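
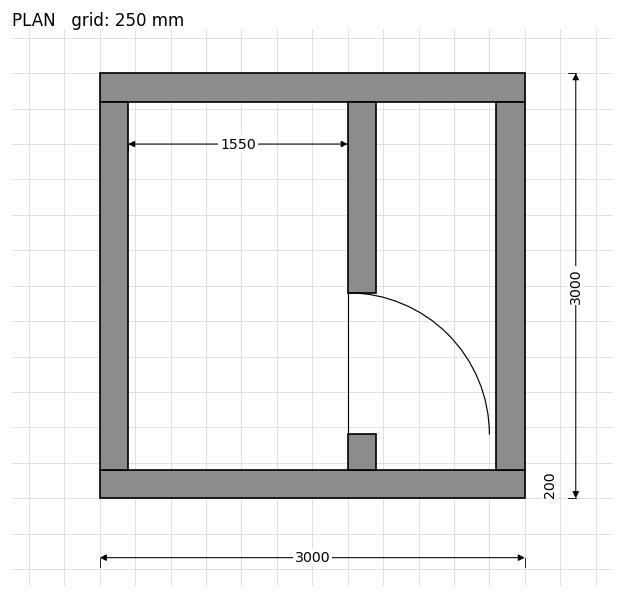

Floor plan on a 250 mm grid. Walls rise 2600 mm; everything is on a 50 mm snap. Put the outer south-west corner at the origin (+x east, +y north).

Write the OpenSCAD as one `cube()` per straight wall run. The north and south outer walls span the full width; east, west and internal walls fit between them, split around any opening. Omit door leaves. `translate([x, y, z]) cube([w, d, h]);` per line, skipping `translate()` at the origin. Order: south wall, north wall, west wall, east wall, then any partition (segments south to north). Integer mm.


cube([3000, 200, 2600]);
translate([0, 2800, 0]) cube([3000, 200, 2600]);
translate([0, 200, 0]) cube([200, 2600, 2600]);
translate([2800, 200, 0]) cube([200, 2600, 2600]);
translate([1750, 200, 0]) cube([200, 250, 2600]);
translate([1750, 1450, 0]) cube([200, 1350, 2600]);


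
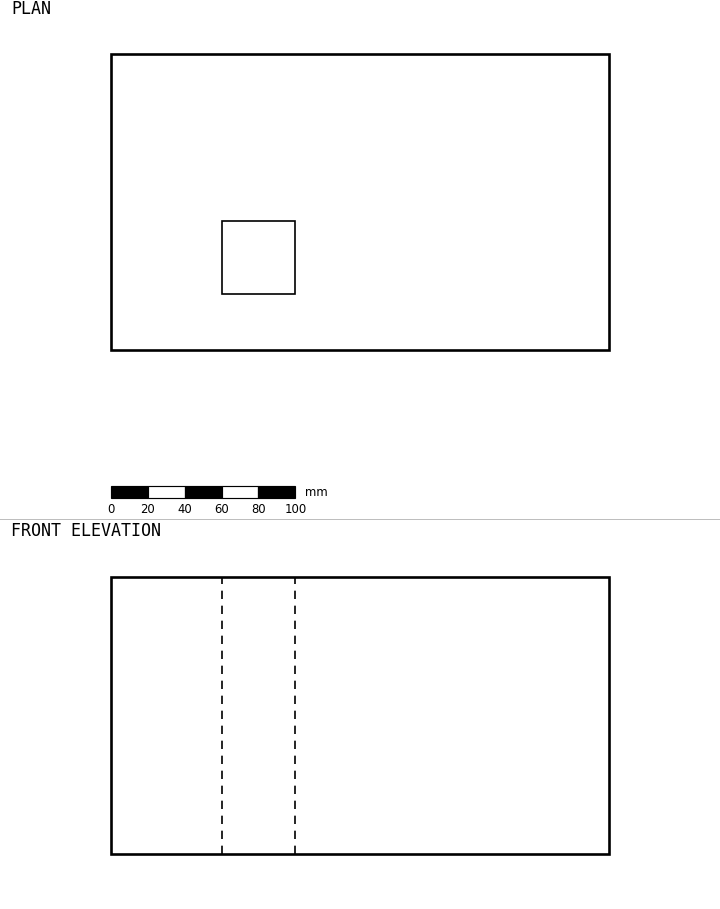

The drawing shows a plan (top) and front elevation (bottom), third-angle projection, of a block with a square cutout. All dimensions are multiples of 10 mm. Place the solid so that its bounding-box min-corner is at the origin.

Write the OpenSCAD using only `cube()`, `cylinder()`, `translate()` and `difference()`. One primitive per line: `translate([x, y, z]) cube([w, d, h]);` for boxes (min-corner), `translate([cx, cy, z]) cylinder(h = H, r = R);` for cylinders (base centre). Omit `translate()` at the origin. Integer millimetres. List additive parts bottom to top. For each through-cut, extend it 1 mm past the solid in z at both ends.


difference() {
  cube([270, 160, 150]);
  translate([60, 30, -1]) cube([40, 40, 152]);
}


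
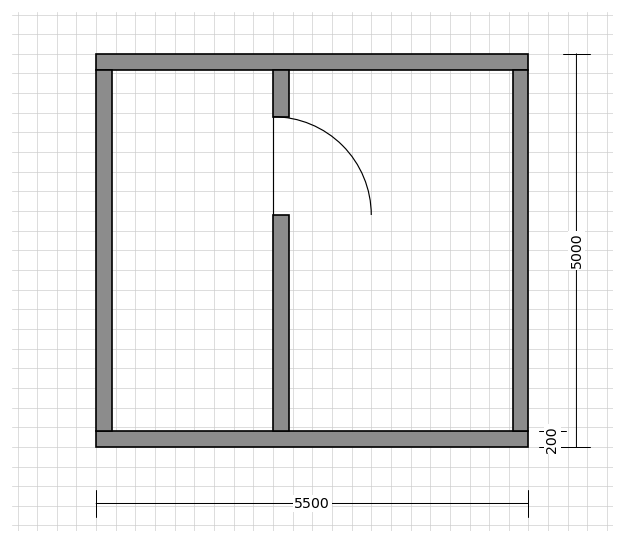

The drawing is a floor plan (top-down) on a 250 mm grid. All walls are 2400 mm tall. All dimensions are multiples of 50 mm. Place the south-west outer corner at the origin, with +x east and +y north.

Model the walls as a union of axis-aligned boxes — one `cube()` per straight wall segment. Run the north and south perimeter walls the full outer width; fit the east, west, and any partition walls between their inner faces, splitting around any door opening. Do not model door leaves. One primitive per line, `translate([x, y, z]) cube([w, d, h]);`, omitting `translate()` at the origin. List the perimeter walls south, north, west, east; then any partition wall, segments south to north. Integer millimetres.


cube([5500, 200, 2400]);
translate([0, 4800, 0]) cube([5500, 200, 2400]);
translate([0, 200, 0]) cube([200, 4600, 2400]);
translate([5300, 200, 0]) cube([200, 4600, 2400]);
translate([2250, 200, 0]) cube([200, 2750, 2400]);
translate([2250, 4200, 0]) cube([200, 600, 2400]);


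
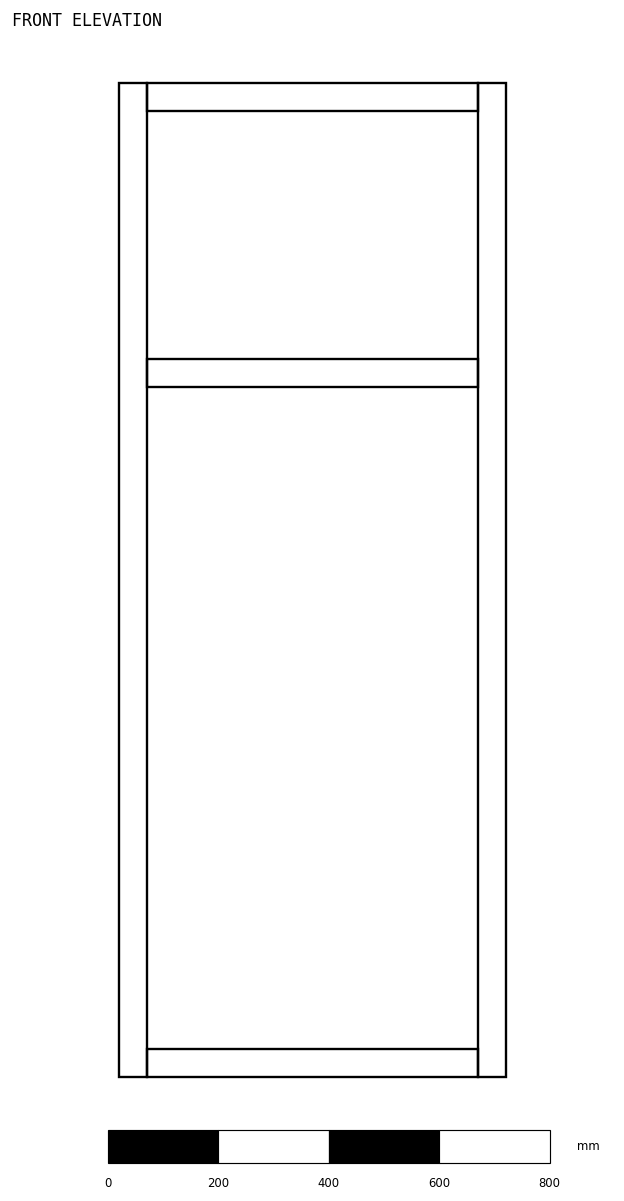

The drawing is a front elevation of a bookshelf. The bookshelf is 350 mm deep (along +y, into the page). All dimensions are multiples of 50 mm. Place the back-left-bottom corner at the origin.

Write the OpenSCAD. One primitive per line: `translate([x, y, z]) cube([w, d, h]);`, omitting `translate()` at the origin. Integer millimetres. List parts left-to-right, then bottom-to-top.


cube([50, 350, 1800]);
translate([50, 0, 0]) cube([600, 350, 50]);
translate([50, 0, 1250]) cube([600, 350, 50]);
translate([50, 0, 1750]) cube([600, 350, 50]);
translate([650, 0, 0]) cube([50, 350, 1800]);


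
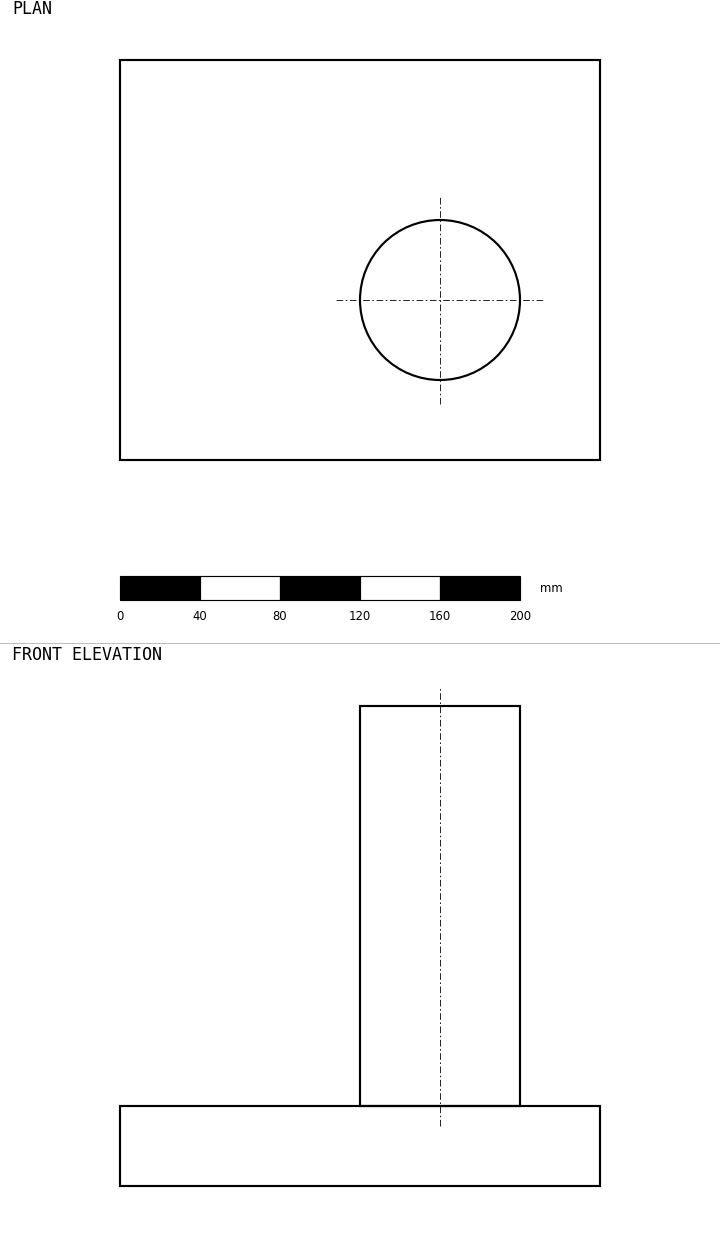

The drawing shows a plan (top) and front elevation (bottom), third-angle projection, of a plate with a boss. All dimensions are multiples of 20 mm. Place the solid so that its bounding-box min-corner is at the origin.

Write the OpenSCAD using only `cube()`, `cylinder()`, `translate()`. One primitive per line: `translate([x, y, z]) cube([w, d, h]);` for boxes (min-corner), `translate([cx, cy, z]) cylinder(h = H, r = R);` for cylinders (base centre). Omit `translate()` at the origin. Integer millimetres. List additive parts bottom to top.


cube([240, 200, 40]);
translate([160, 80, 40]) cylinder(h = 200, r = 40);


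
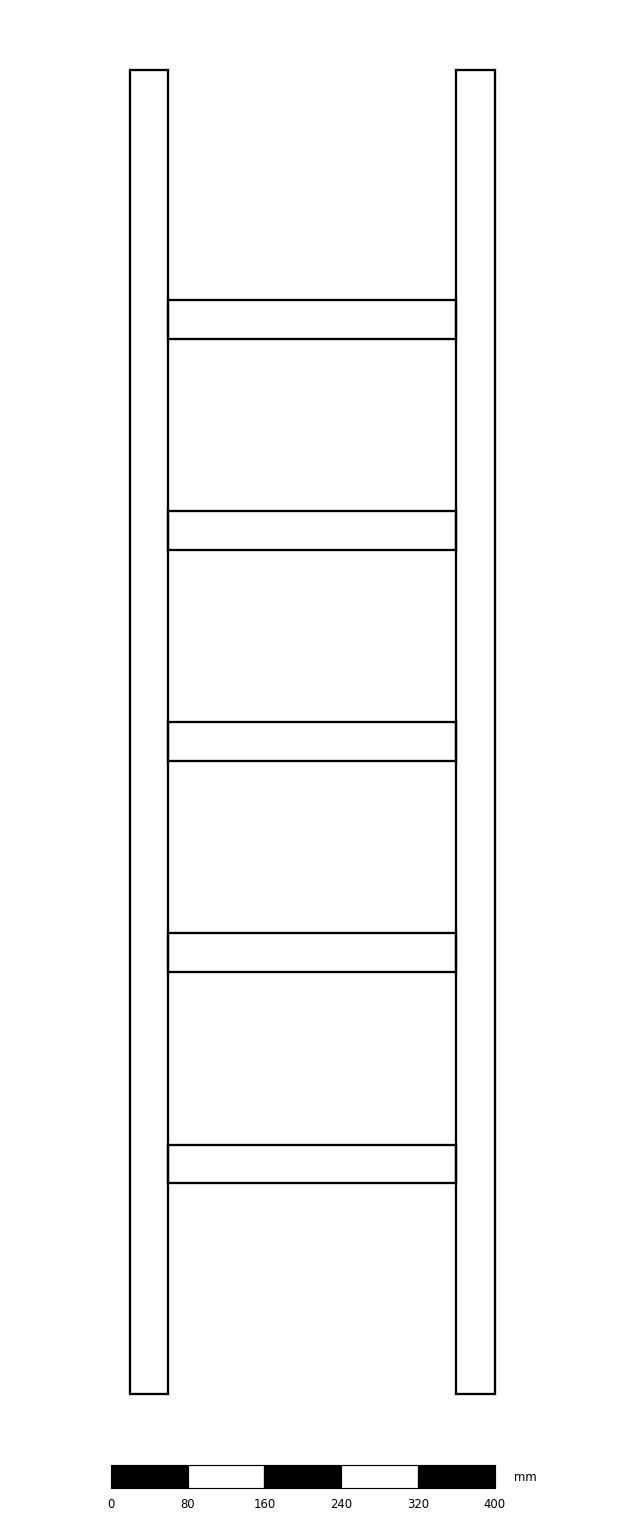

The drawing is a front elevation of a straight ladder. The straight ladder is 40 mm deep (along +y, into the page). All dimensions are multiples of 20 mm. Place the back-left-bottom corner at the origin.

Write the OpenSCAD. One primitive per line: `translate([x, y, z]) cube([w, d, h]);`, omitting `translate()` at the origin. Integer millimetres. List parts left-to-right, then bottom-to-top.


cube([40, 40, 1380]);
translate([40, 0, 220]) cube([300, 40, 40]);
translate([40, 0, 440]) cube([300, 40, 40]);
translate([40, 0, 660]) cube([300, 40, 40]);
translate([40, 0, 880]) cube([300, 40, 40]);
translate([40, 0, 1100]) cube([300, 40, 40]);
translate([340, 0, 0]) cube([40, 40, 1380]);


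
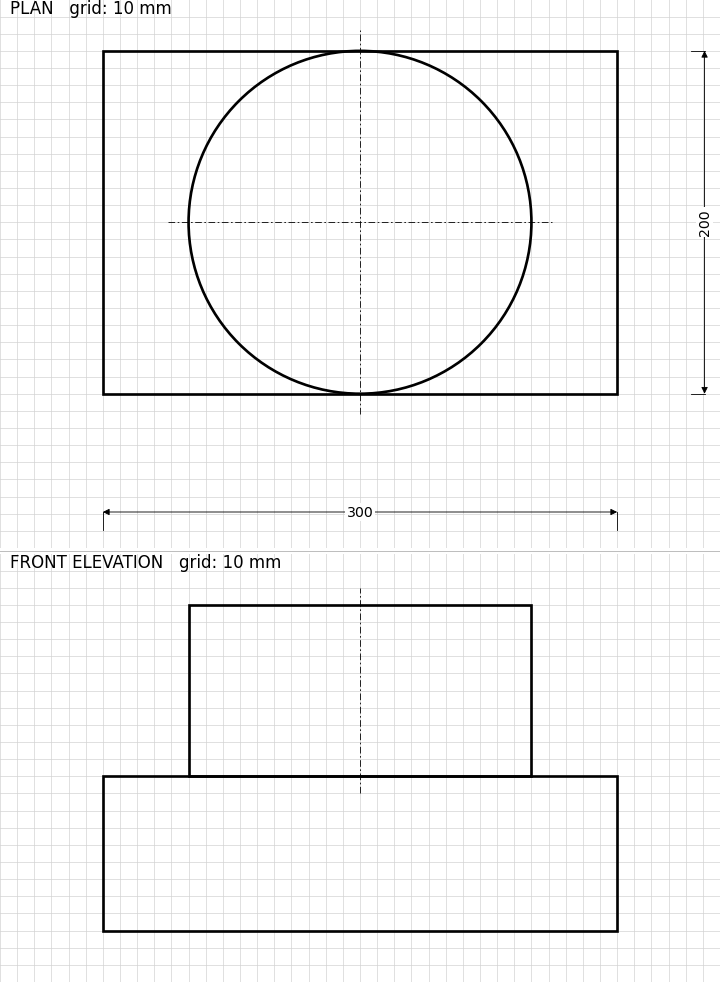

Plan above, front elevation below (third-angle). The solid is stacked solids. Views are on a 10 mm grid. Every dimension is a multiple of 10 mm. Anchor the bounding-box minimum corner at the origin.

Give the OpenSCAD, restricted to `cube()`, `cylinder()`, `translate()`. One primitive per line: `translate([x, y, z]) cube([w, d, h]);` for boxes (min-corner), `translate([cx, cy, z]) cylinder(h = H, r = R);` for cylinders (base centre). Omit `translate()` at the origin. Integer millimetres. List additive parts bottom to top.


cube([300, 200, 90]);
translate([150, 100, 90]) cylinder(h = 100, r = 100);


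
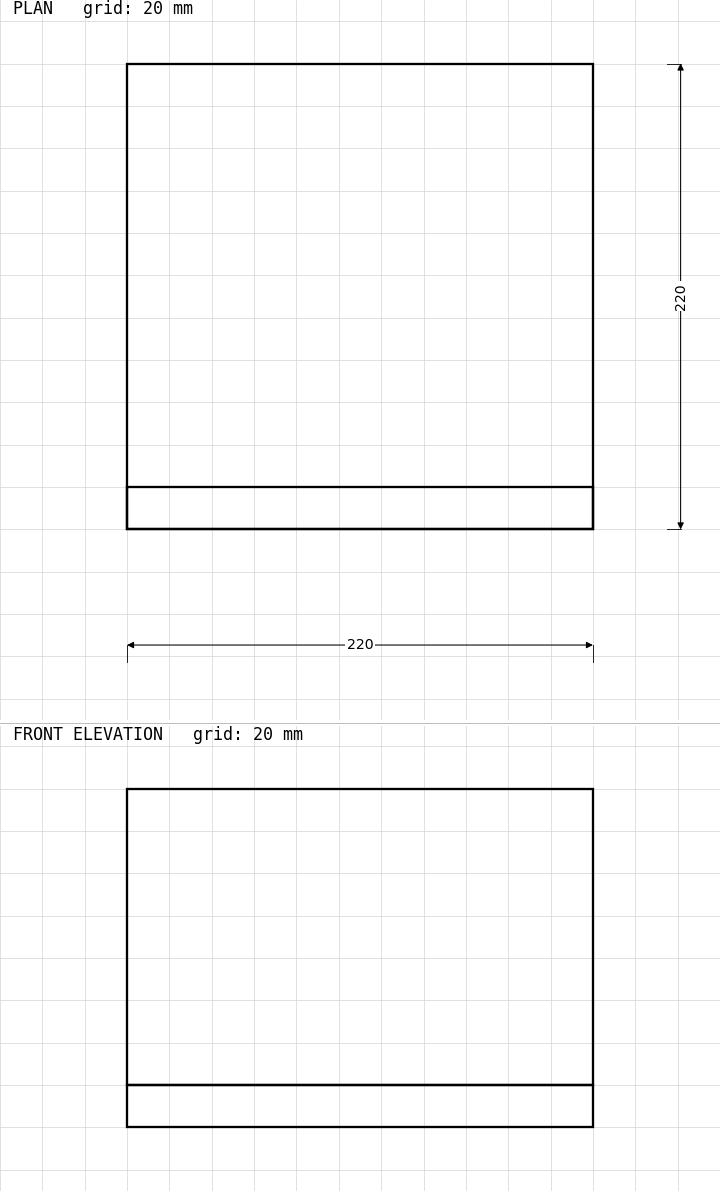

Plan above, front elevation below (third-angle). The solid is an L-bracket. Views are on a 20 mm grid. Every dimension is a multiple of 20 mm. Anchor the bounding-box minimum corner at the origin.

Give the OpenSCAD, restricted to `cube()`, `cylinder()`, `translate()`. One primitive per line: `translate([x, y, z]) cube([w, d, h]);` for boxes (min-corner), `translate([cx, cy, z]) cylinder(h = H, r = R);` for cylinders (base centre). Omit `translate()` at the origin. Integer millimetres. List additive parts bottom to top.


cube([220, 220, 20]);
translate([0, 0, 20]) cube([220, 20, 140]);


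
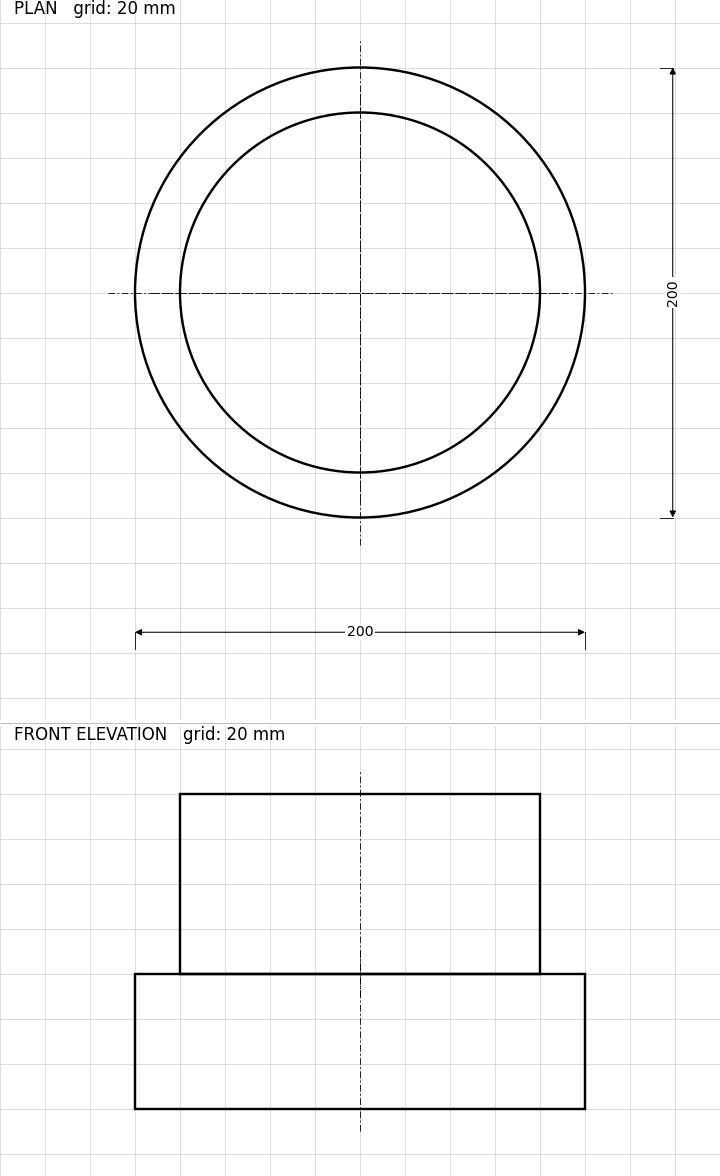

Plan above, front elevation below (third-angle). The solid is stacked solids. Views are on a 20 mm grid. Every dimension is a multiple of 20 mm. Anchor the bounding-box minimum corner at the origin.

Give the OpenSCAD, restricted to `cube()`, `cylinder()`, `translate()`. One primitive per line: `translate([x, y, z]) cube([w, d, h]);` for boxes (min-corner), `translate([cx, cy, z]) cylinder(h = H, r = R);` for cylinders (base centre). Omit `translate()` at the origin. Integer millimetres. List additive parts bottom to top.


translate([100, 100, 0]) cylinder(h = 60, r = 100);
translate([100, 100, 60]) cylinder(h = 80, r = 80);


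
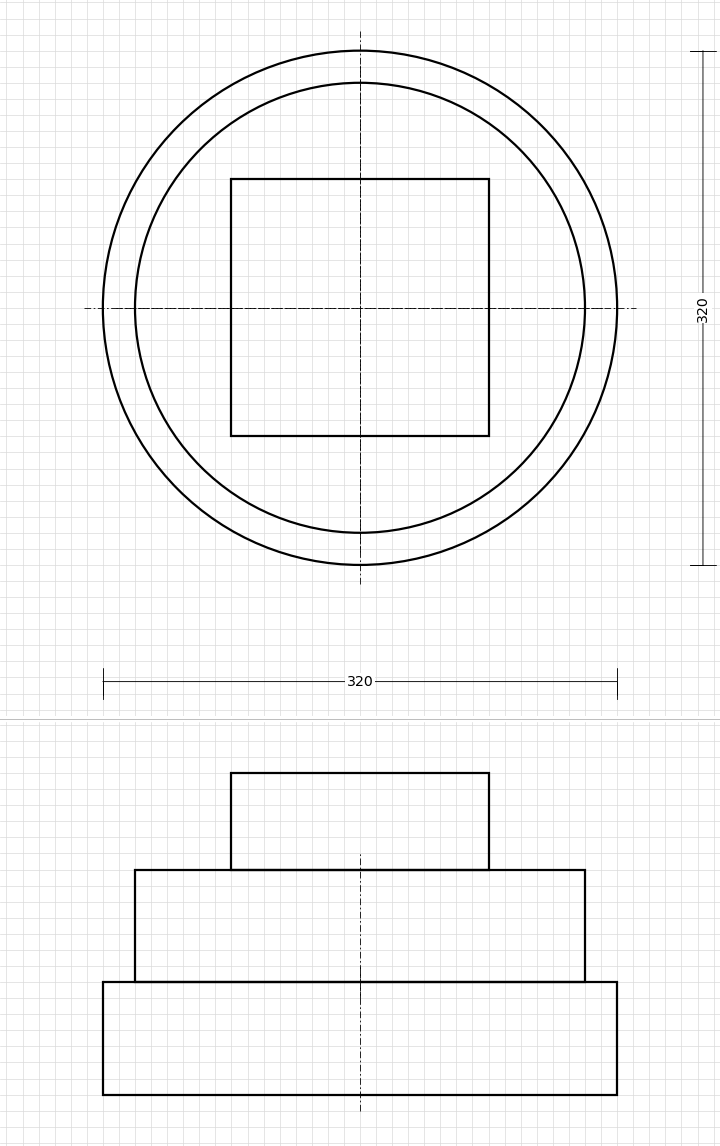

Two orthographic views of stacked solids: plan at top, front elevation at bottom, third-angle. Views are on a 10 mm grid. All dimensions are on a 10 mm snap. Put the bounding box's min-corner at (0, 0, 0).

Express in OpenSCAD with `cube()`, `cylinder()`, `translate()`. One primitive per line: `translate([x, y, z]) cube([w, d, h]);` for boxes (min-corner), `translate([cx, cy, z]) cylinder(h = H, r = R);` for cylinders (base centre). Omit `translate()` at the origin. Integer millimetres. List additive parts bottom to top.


translate([160, 160, 0]) cylinder(h = 70, r = 160);
translate([160, 160, 70]) cylinder(h = 70, r = 140);
translate([80, 80, 140]) cube([160, 160, 60]);


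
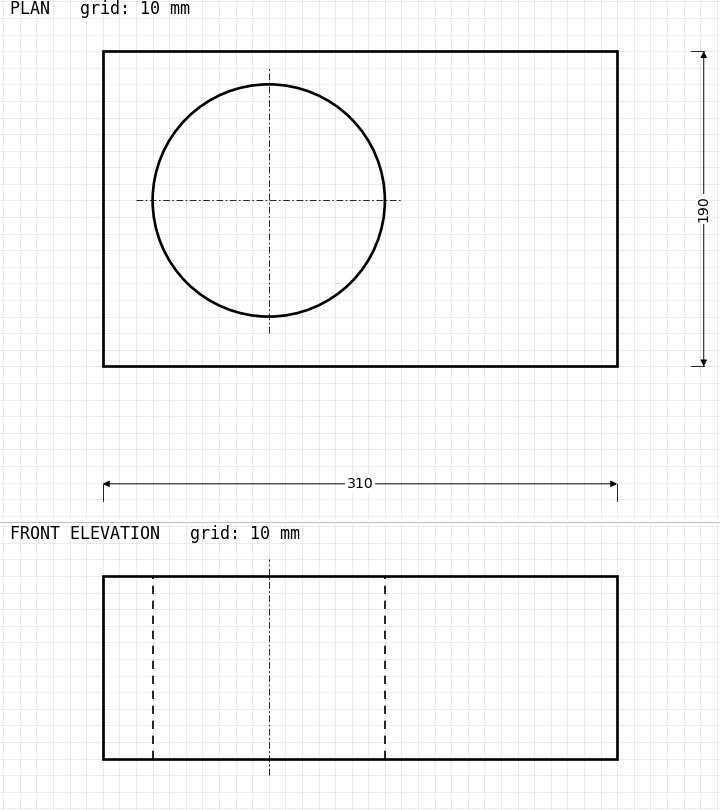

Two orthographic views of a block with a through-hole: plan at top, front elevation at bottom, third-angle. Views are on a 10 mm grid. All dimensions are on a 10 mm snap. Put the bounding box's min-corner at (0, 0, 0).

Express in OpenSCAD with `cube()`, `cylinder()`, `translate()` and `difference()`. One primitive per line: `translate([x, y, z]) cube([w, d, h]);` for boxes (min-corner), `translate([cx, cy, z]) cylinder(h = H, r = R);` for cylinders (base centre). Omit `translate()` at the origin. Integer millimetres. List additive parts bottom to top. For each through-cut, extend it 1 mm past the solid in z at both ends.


difference() {
  cube([310, 190, 110]);
  translate([100, 100, -1]) cylinder(h = 112, r = 70);
}


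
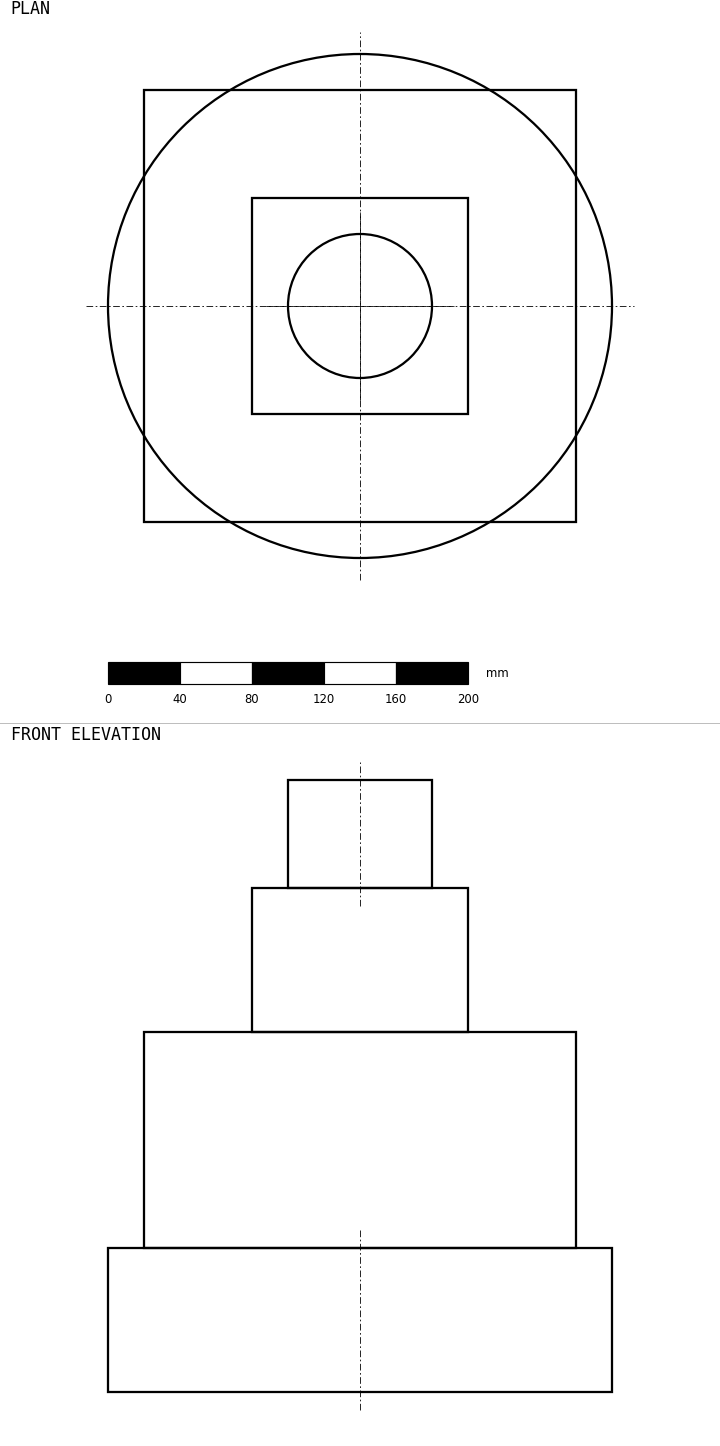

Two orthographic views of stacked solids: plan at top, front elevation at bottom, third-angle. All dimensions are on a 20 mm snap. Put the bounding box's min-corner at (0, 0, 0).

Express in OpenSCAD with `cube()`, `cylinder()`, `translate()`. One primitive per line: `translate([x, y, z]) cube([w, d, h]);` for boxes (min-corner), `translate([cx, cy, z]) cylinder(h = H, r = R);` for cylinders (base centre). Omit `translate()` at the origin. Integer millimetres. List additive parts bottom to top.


translate([140, 140, 0]) cylinder(h = 80, r = 140);
translate([20, 20, 80]) cube([240, 240, 120]);
translate([80, 80, 200]) cube([120, 120, 80]);
translate([140, 140, 280]) cylinder(h = 60, r = 40);


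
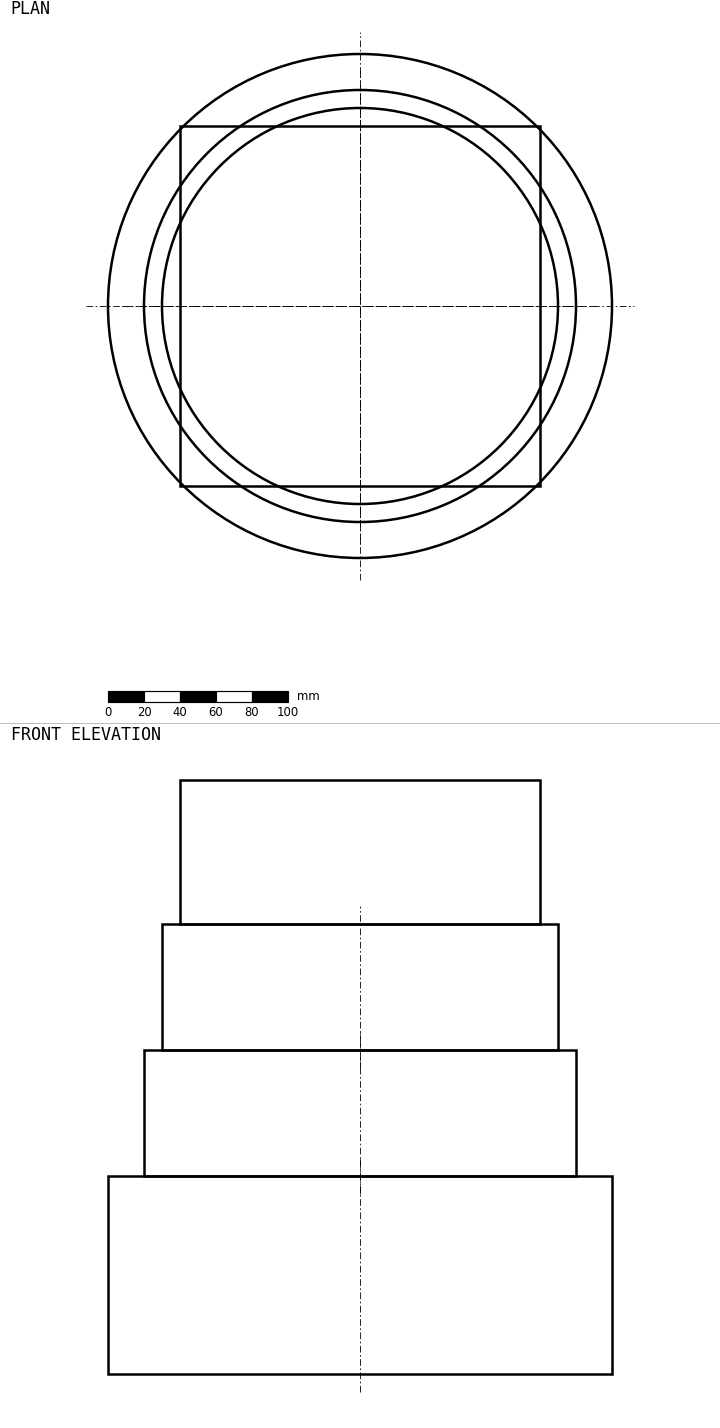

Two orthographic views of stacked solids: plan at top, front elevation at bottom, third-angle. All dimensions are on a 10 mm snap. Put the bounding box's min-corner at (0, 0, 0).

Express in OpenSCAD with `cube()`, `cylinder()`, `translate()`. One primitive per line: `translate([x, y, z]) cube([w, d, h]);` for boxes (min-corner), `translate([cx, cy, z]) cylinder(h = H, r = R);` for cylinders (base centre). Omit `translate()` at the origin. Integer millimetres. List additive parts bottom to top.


translate([140, 140, 0]) cylinder(h = 110, r = 140);
translate([140, 140, 110]) cylinder(h = 70, r = 120);
translate([140, 140, 180]) cylinder(h = 70, r = 110);
translate([40, 40, 250]) cube([200, 200, 80]);


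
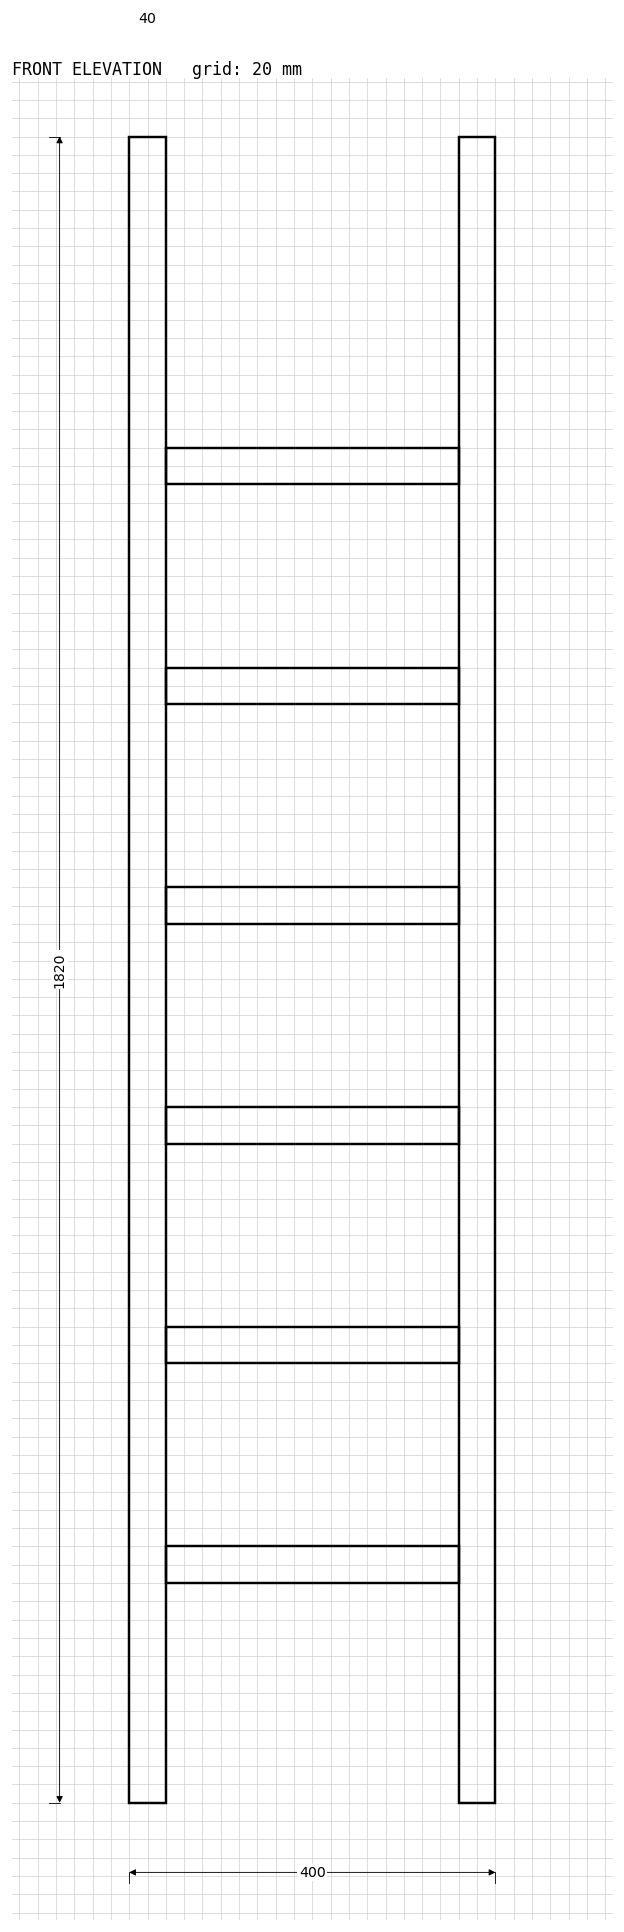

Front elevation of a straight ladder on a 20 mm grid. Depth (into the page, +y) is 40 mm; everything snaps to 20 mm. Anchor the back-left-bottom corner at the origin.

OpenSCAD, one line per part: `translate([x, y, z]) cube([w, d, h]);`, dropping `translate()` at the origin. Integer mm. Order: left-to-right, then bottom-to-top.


cube([40, 40, 1820]);
translate([40, 0, 240]) cube([320, 40, 40]);
translate([40, 0, 480]) cube([320, 40, 40]);
translate([40, 0, 720]) cube([320, 40, 40]);
translate([40, 0, 960]) cube([320, 40, 40]);
translate([40, 0, 1200]) cube([320, 40, 40]);
translate([40, 0, 1440]) cube([320, 40, 40]);
translate([360, 0, 0]) cube([40, 40, 1820]);


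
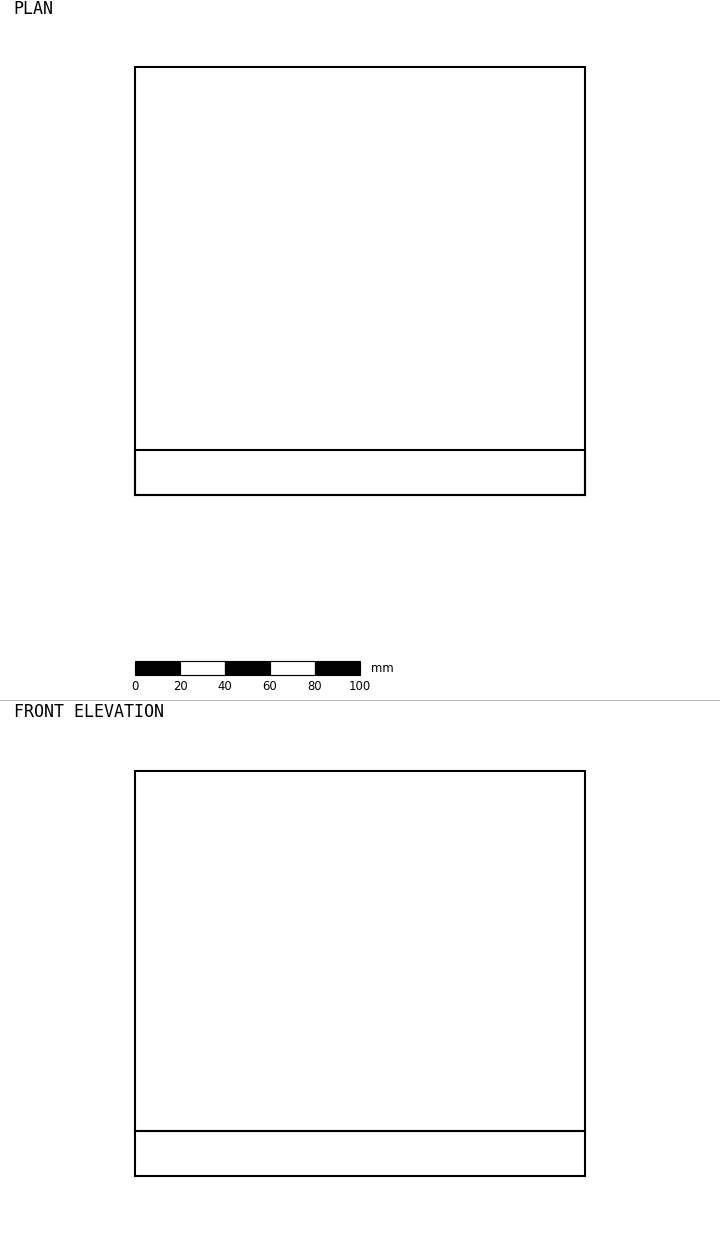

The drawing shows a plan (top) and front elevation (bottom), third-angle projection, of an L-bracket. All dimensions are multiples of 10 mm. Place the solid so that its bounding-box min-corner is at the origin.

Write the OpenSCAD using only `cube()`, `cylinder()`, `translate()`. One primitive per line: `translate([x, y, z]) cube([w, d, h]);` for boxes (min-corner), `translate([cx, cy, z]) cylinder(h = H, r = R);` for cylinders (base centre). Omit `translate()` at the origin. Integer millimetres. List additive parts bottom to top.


cube([200, 190, 20]);
translate([0, 0, 20]) cube([200, 20, 160]);


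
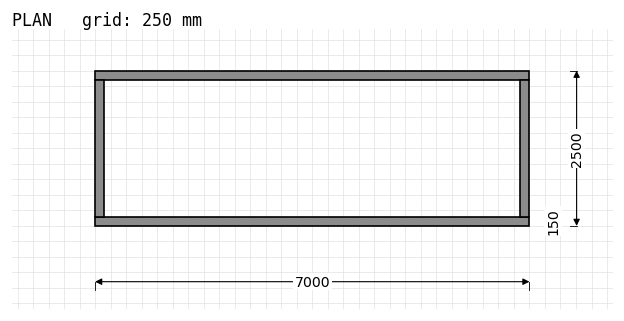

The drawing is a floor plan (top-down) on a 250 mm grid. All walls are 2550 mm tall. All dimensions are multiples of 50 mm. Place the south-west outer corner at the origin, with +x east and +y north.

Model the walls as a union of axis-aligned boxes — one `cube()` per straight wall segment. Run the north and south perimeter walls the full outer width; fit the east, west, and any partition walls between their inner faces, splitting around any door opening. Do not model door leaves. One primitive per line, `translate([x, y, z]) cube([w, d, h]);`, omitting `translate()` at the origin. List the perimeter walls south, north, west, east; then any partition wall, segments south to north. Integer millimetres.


cube([7000, 150, 2550]);
translate([0, 2350, 0]) cube([7000, 150, 2550]);
translate([0, 150, 0]) cube([150, 2200, 2550]);
translate([6850, 150, 0]) cube([150, 2200, 2550]);


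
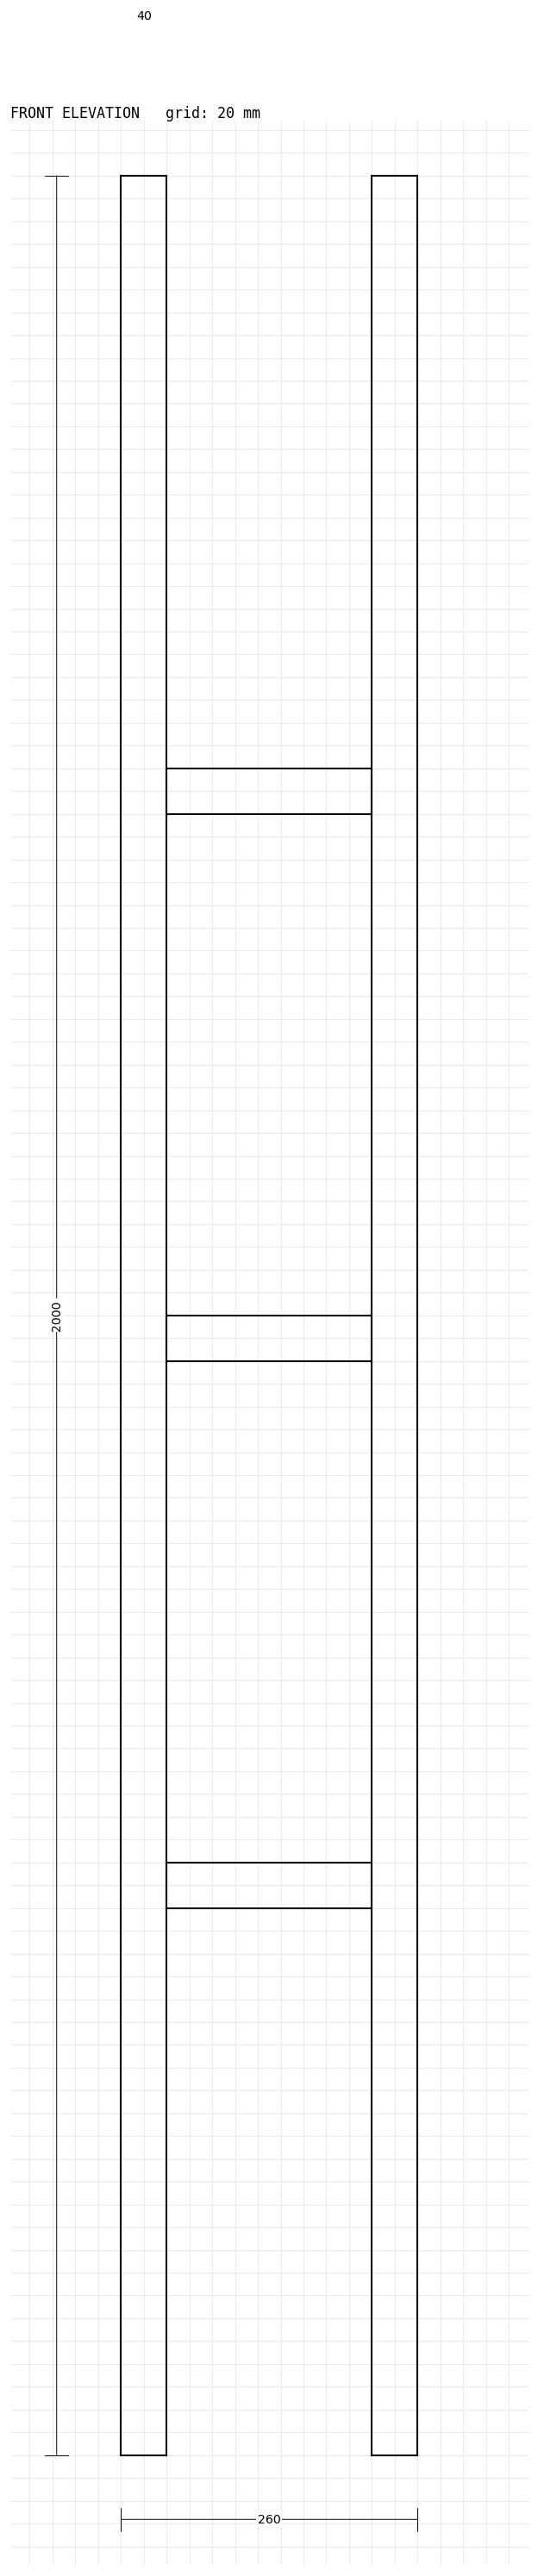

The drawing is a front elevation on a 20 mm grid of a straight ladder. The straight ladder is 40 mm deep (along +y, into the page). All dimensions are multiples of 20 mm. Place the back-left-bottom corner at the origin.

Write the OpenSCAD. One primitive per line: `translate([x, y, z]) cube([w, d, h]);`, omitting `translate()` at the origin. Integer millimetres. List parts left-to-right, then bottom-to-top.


cube([40, 40, 2000]);
translate([40, 0, 480]) cube([180, 40, 40]);
translate([40, 0, 960]) cube([180, 40, 40]);
translate([40, 0, 1440]) cube([180, 40, 40]);
translate([220, 0, 0]) cube([40, 40, 2000]);


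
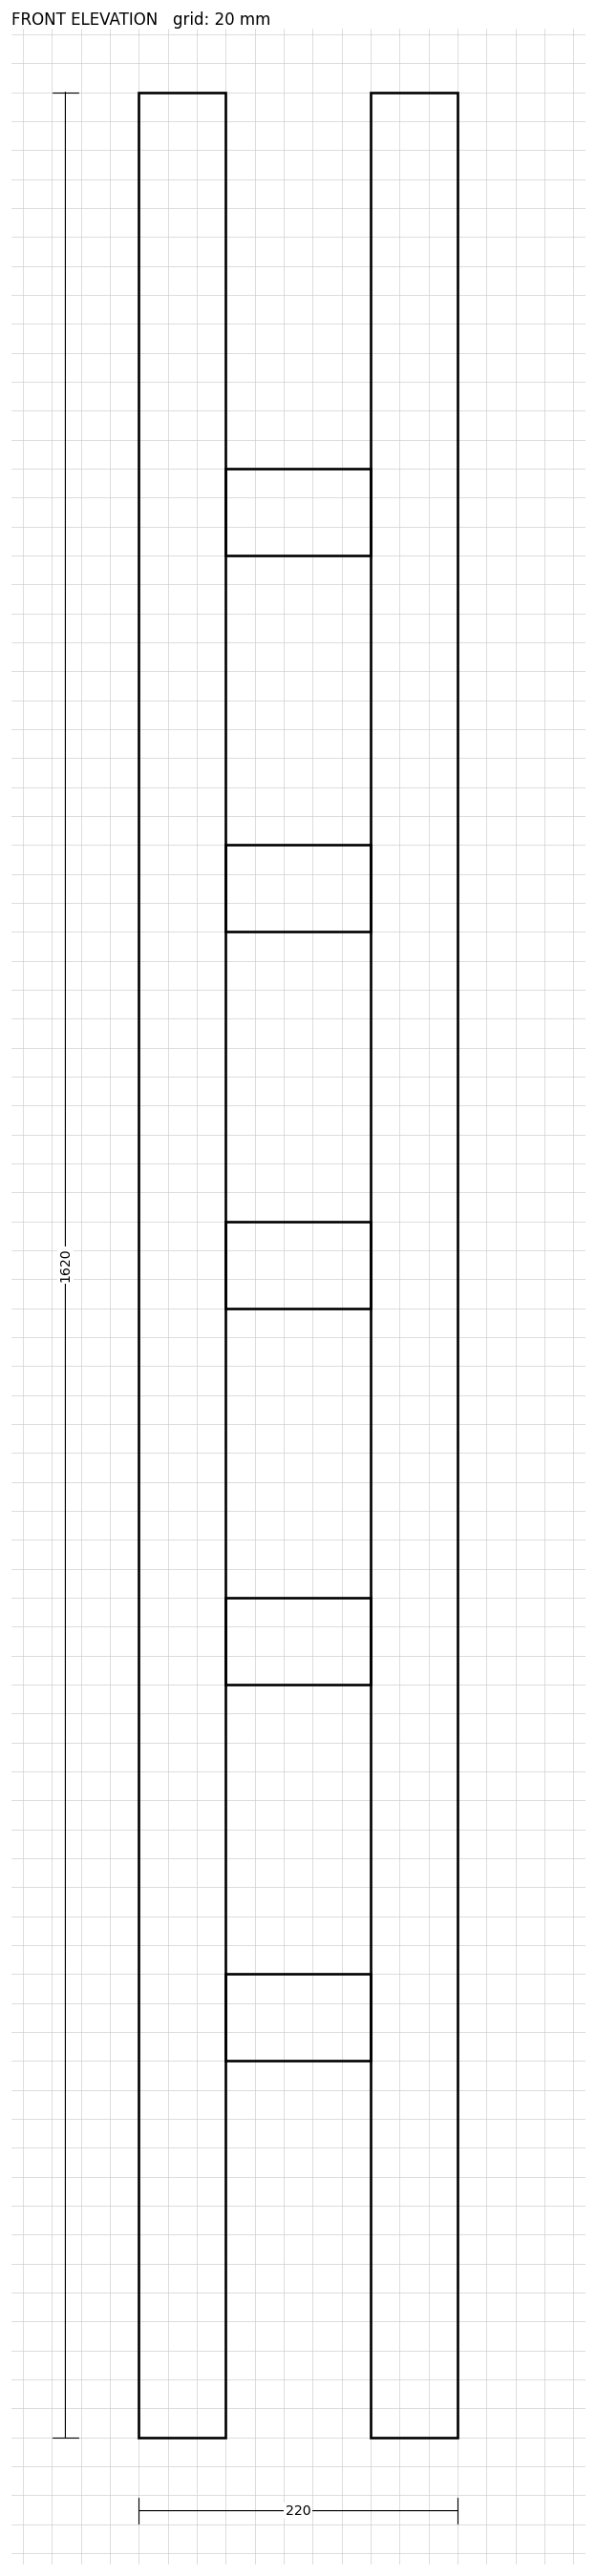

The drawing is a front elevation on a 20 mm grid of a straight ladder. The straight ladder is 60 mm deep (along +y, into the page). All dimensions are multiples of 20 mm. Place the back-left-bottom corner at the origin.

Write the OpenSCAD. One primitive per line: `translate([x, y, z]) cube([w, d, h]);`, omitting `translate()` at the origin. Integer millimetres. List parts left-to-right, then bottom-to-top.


cube([60, 60, 1620]);
translate([60, 0, 260]) cube([100, 60, 60]);
translate([60, 0, 520]) cube([100, 60, 60]);
translate([60, 0, 780]) cube([100, 60, 60]);
translate([60, 0, 1040]) cube([100, 60, 60]);
translate([60, 0, 1300]) cube([100, 60, 60]);
translate([160, 0, 0]) cube([60, 60, 1620]);


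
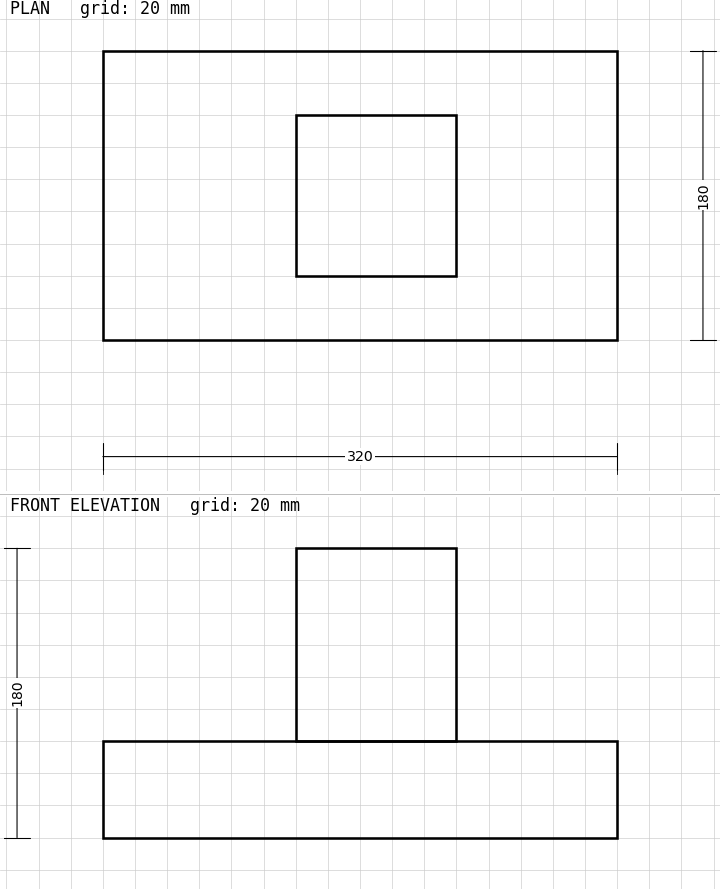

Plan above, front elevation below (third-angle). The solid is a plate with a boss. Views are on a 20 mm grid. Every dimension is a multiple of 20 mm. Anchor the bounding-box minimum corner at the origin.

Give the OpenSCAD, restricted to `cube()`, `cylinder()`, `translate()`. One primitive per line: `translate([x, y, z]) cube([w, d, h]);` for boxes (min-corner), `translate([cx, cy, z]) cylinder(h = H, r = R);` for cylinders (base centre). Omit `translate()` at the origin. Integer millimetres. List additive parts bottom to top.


cube([320, 180, 60]);
translate([120, 40, 60]) cube([100, 100, 120]);


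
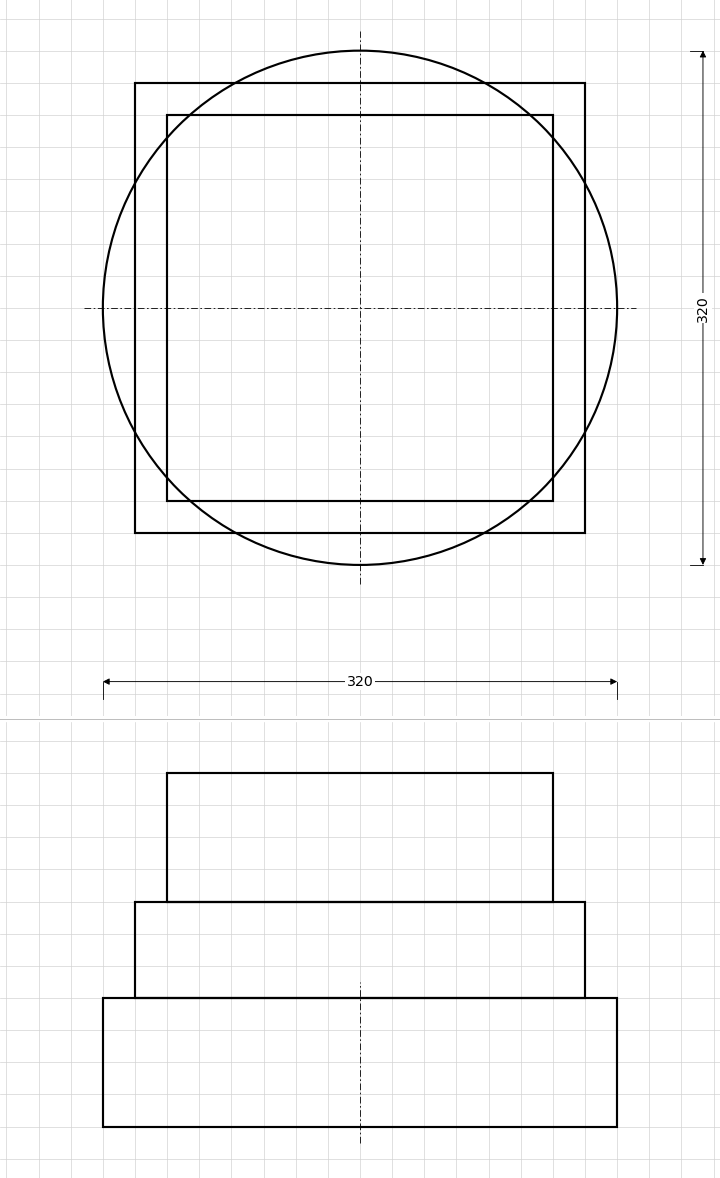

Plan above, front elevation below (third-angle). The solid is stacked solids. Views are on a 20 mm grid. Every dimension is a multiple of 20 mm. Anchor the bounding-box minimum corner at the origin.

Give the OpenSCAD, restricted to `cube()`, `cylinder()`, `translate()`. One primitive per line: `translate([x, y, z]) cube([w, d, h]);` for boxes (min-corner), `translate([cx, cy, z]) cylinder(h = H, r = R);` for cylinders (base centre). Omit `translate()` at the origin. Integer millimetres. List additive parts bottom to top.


translate([160, 160, 0]) cylinder(h = 80, r = 160);
translate([20, 20, 80]) cube([280, 280, 60]);
translate([40, 40, 140]) cube([240, 240, 80]);


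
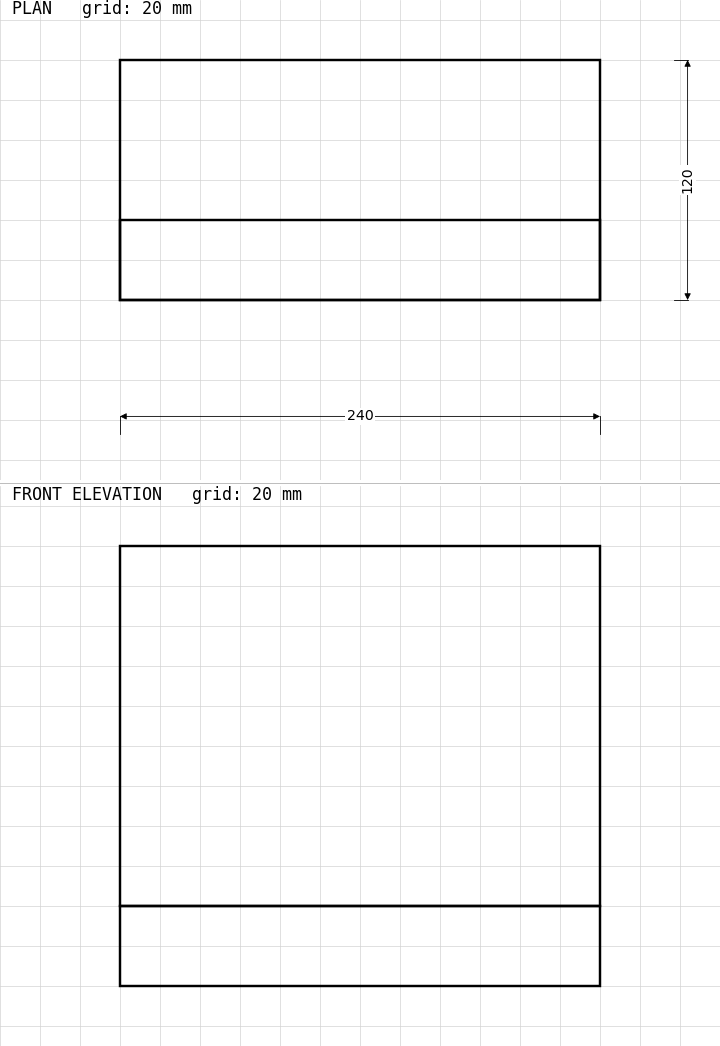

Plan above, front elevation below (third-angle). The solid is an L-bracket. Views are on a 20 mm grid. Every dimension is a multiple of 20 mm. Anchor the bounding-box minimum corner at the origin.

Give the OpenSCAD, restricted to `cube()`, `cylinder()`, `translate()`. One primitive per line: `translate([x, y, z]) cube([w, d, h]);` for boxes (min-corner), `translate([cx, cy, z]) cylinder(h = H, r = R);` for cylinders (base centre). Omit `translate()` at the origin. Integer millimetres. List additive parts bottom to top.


cube([240, 120, 40]);
translate([0, 0, 40]) cube([240, 40, 180]);


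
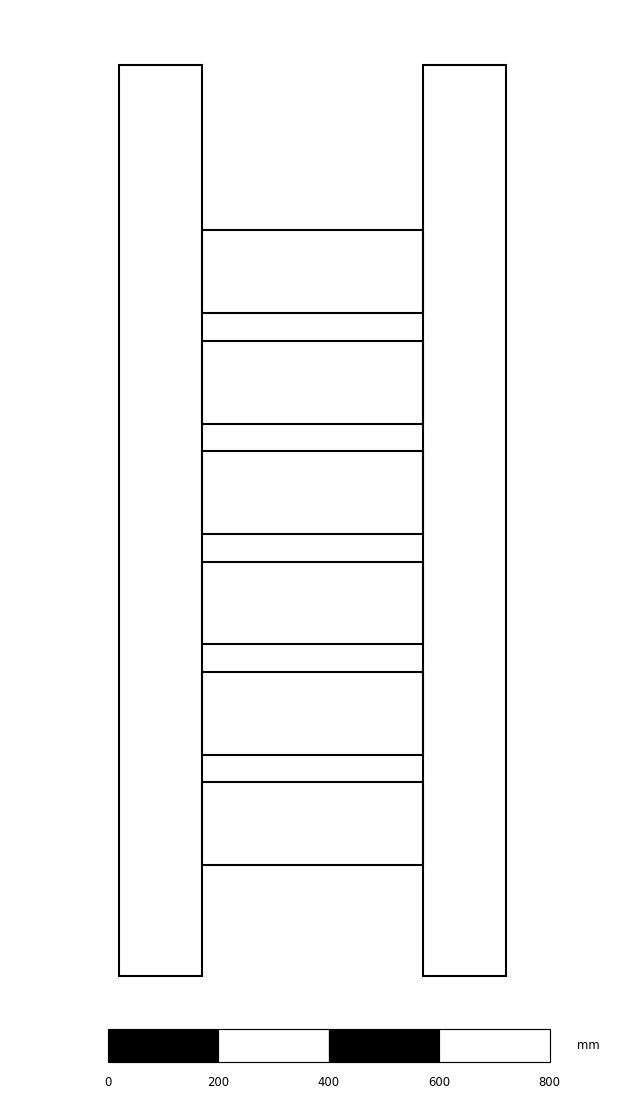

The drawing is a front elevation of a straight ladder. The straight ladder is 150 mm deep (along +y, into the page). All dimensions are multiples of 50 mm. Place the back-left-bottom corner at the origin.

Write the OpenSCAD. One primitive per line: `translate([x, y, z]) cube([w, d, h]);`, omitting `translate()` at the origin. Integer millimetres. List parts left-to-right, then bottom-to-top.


cube([150, 150, 1650]);
translate([150, 0, 200]) cube([400, 150, 150]);
translate([150, 0, 400]) cube([400, 150, 150]);
translate([150, 0, 600]) cube([400, 150, 150]);
translate([150, 0, 800]) cube([400, 150, 150]);
translate([150, 0, 1000]) cube([400, 150, 150]);
translate([150, 0, 1200]) cube([400, 150, 150]);
translate([550, 0, 0]) cube([150, 150, 1650]);


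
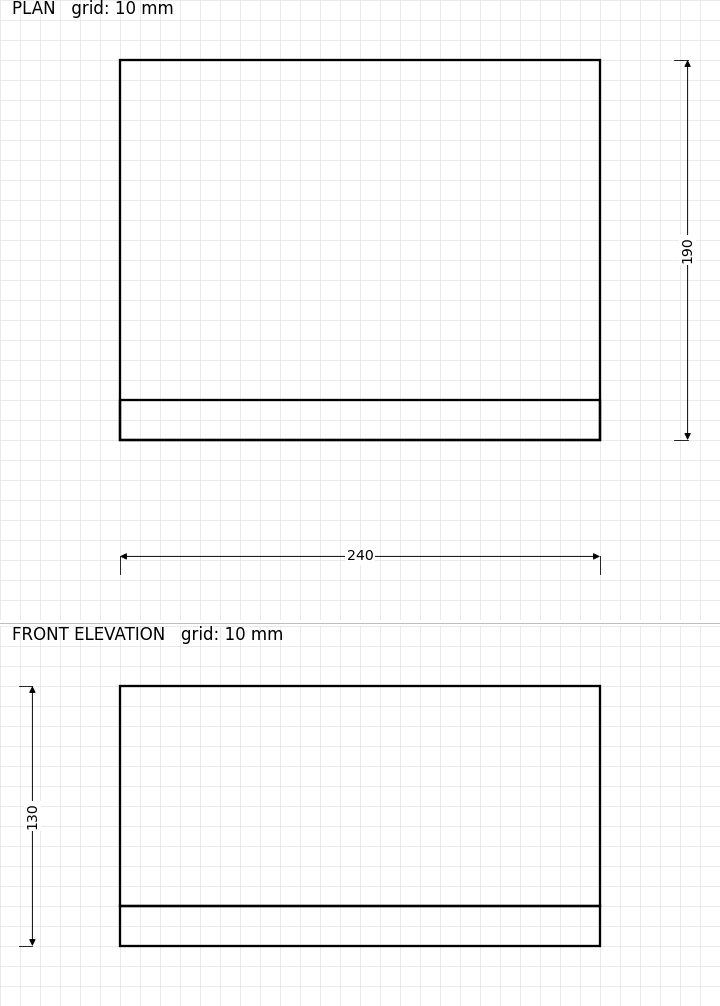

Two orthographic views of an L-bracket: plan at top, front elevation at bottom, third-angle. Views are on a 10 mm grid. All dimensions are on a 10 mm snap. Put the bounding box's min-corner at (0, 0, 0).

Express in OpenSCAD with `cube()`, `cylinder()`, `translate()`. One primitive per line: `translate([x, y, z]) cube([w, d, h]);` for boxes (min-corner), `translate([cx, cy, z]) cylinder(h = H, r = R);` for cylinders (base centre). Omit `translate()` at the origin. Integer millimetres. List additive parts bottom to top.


cube([240, 190, 20]);
translate([0, 0, 20]) cube([240, 20, 110]);


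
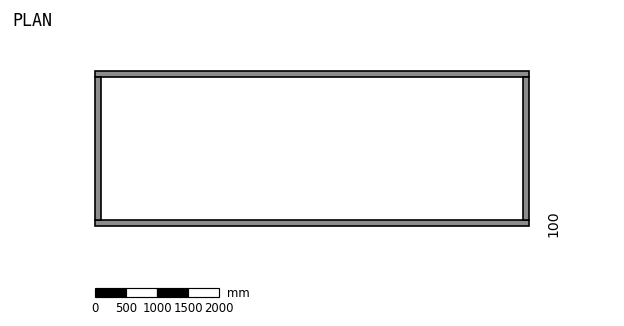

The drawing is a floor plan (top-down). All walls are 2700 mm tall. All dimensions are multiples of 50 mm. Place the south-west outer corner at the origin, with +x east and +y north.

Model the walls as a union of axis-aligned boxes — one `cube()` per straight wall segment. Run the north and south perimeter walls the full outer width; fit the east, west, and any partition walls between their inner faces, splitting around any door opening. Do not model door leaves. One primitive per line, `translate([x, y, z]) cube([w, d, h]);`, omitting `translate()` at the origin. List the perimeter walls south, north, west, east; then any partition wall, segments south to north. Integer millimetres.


cube([7000, 100, 2700]);
translate([0, 2400, 0]) cube([7000, 100, 2700]);
translate([0, 100, 0]) cube([100, 2300, 2700]);
translate([6900, 100, 0]) cube([100, 2300, 2700]);


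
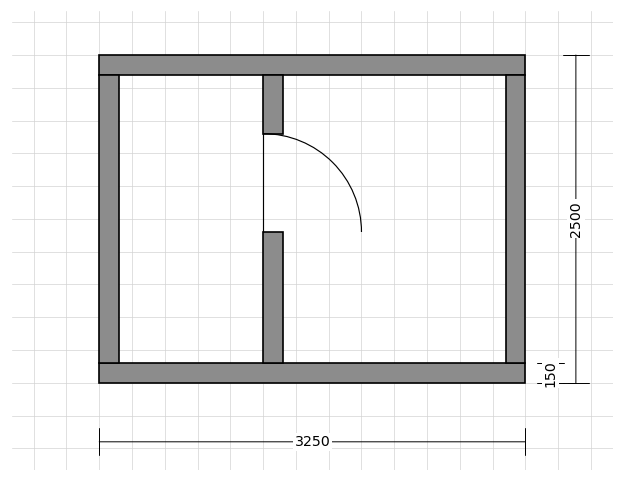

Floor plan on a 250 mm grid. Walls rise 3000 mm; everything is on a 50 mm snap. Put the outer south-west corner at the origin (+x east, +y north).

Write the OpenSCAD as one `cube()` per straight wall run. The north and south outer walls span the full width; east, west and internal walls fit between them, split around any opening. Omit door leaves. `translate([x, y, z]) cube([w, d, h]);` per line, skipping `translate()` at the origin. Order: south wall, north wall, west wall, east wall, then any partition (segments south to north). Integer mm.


cube([3250, 150, 3000]);
translate([0, 2350, 0]) cube([3250, 150, 3000]);
translate([0, 150, 0]) cube([150, 2200, 3000]);
translate([3100, 150, 0]) cube([150, 2200, 3000]);
translate([1250, 150, 0]) cube([150, 1000, 3000]);
translate([1250, 1900, 0]) cube([150, 450, 3000]);


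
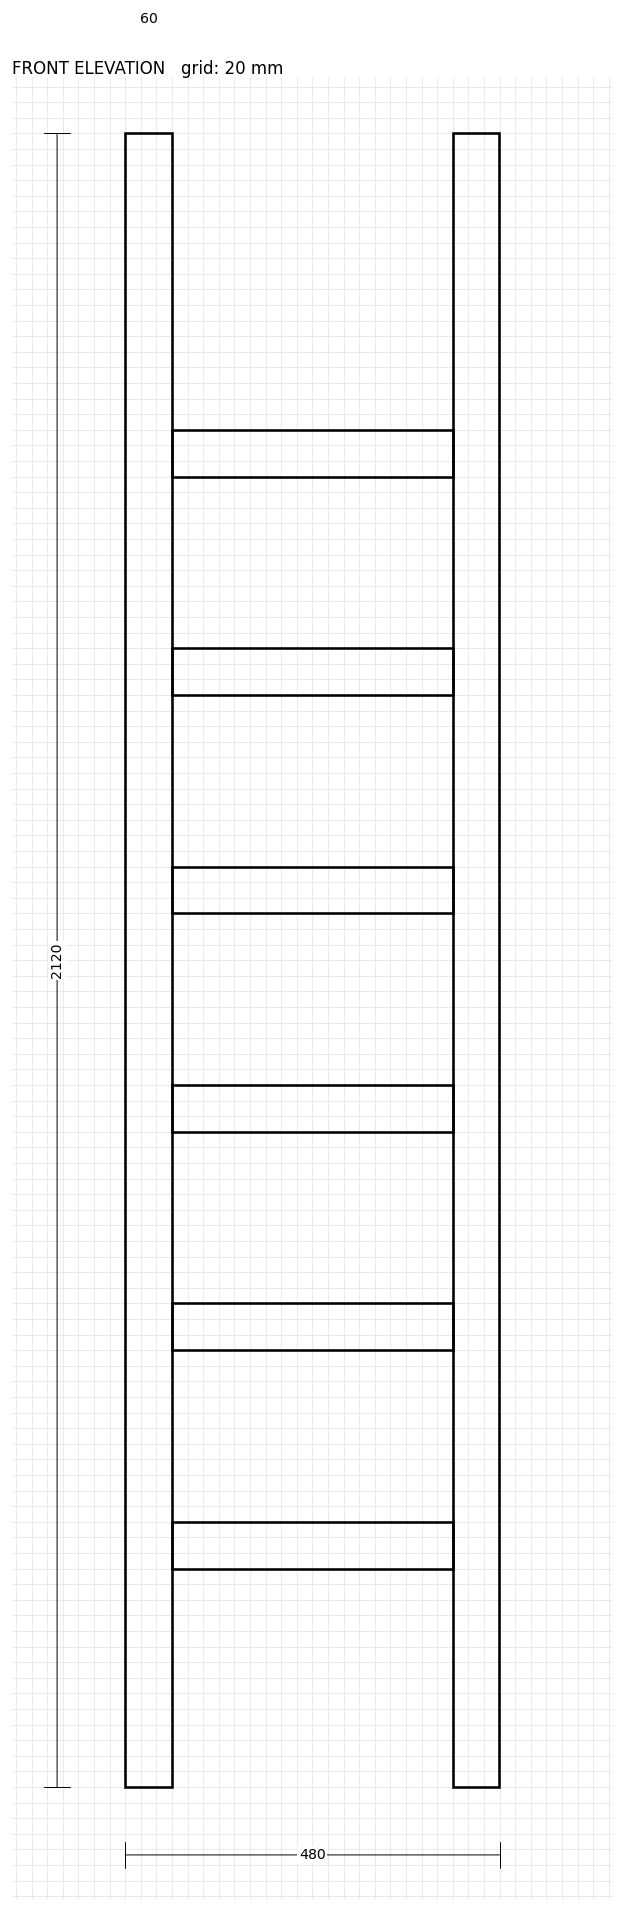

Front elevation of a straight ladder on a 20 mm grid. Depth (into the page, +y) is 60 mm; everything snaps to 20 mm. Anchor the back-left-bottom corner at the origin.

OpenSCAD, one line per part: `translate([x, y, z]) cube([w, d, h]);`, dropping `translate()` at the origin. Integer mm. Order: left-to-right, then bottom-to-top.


cube([60, 60, 2120]);
translate([60, 0, 280]) cube([360, 60, 60]);
translate([60, 0, 560]) cube([360, 60, 60]);
translate([60, 0, 840]) cube([360, 60, 60]);
translate([60, 0, 1120]) cube([360, 60, 60]);
translate([60, 0, 1400]) cube([360, 60, 60]);
translate([60, 0, 1680]) cube([360, 60, 60]);
translate([420, 0, 0]) cube([60, 60, 2120]);


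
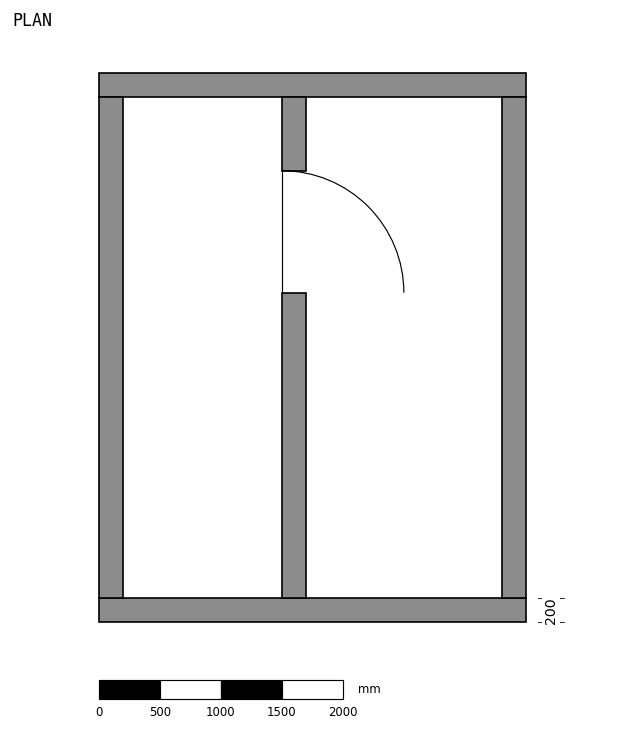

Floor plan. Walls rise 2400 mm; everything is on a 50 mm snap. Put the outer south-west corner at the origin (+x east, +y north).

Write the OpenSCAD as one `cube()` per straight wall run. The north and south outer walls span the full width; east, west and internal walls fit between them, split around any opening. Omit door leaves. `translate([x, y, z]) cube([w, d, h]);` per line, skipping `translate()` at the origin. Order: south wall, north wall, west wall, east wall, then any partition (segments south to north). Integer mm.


cube([3500, 200, 2400]);
translate([0, 4300, 0]) cube([3500, 200, 2400]);
translate([0, 200, 0]) cube([200, 4100, 2400]);
translate([3300, 200, 0]) cube([200, 4100, 2400]);
translate([1500, 200, 0]) cube([200, 2500, 2400]);
translate([1500, 3700, 0]) cube([200, 600, 2400]);


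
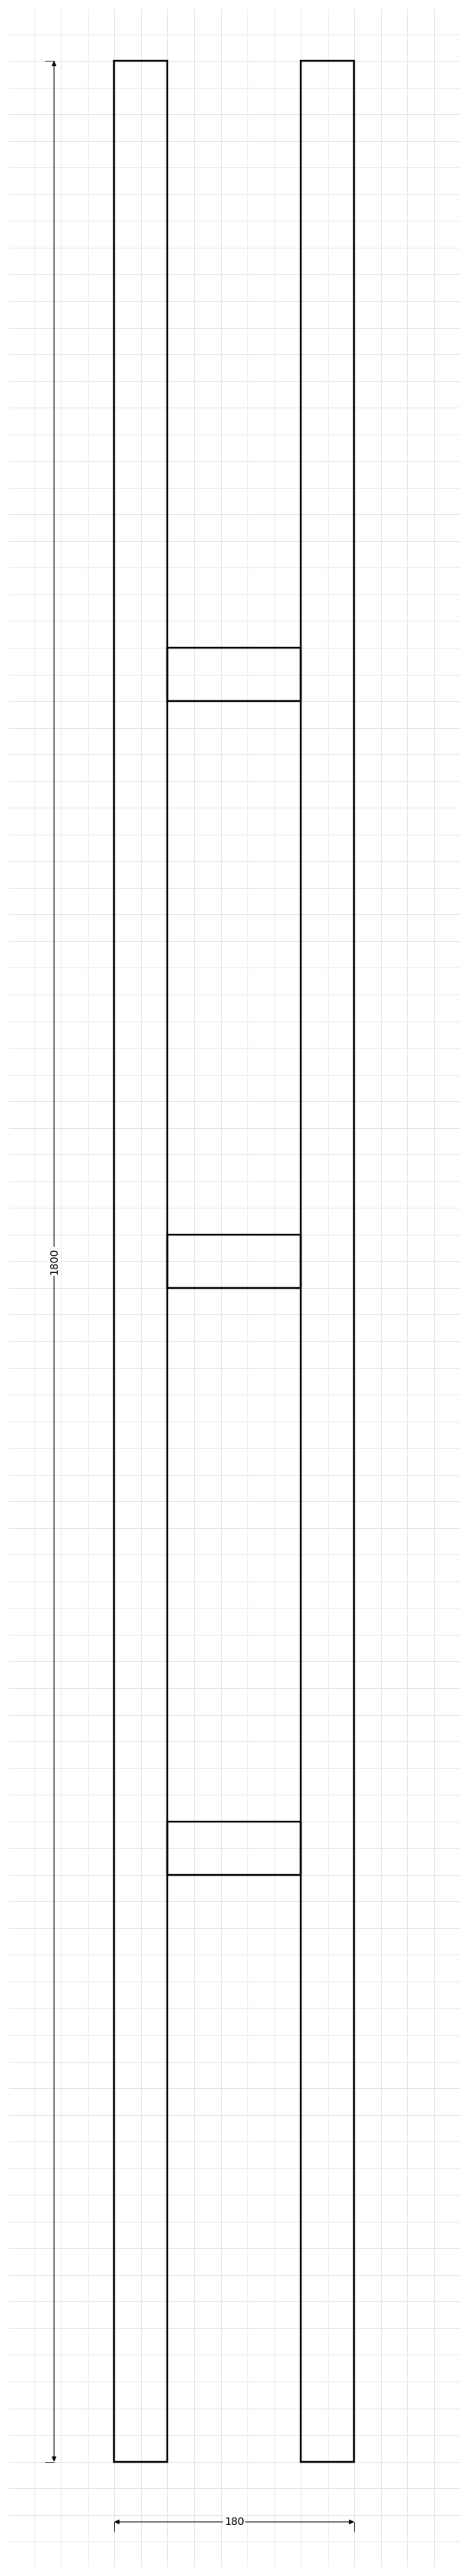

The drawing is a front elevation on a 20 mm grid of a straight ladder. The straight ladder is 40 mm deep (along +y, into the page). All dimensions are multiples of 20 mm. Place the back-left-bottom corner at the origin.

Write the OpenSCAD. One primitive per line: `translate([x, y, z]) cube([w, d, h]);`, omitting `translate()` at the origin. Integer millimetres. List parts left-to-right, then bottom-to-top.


cube([40, 40, 1800]);
translate([40, 0, 440]) cube([100, 40, 40]);
translate([40, 0, 880]) cube([100, 40, 40]);
translate([40, 0, 1320]) cube([100, 40, 40]);
translate([140, 0, 0]) cube([40, 40, 1800]);


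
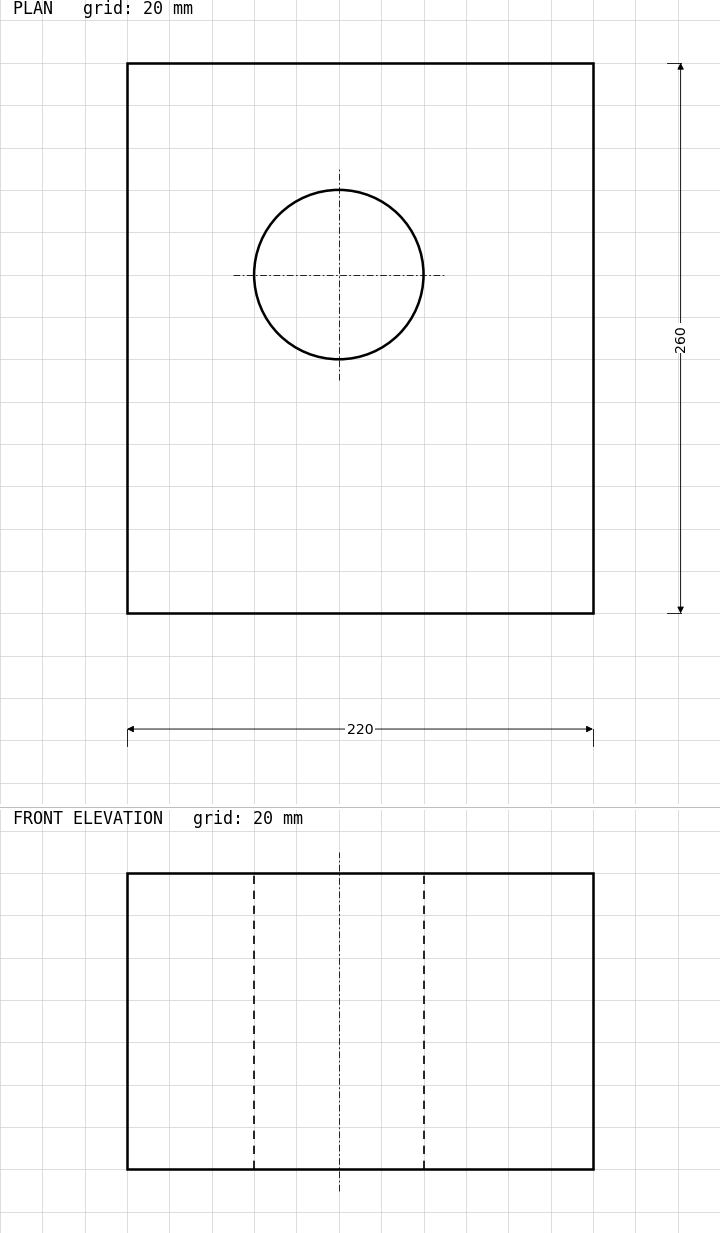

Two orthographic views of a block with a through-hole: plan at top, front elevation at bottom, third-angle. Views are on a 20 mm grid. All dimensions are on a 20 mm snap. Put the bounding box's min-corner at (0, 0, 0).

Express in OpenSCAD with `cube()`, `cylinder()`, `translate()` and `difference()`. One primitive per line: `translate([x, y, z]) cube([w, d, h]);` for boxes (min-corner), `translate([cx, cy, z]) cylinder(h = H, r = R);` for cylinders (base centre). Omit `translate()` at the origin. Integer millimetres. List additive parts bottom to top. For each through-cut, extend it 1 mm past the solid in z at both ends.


difference() {
  cube([220, 260, 140]);
  translate([100, 160, -1]) cylinder(h = 142, r = 40);
}


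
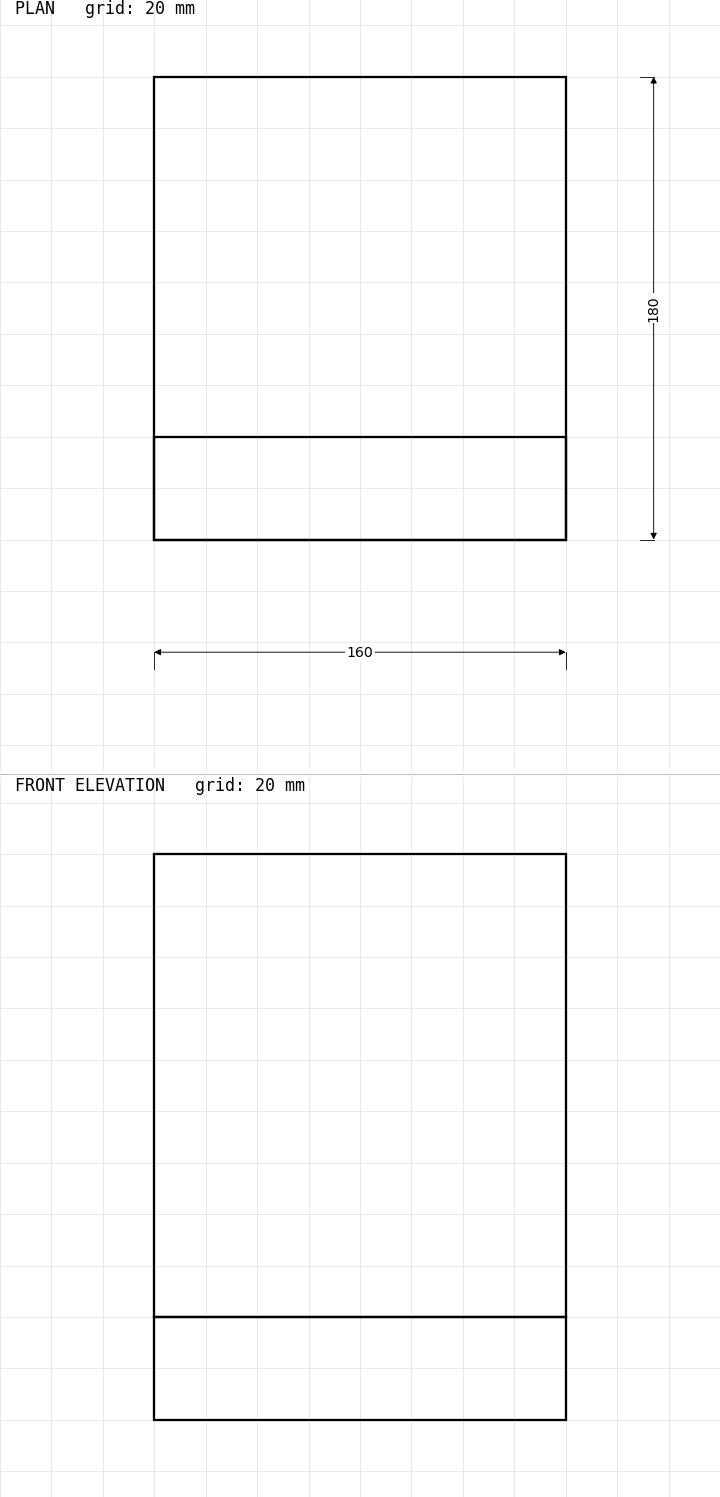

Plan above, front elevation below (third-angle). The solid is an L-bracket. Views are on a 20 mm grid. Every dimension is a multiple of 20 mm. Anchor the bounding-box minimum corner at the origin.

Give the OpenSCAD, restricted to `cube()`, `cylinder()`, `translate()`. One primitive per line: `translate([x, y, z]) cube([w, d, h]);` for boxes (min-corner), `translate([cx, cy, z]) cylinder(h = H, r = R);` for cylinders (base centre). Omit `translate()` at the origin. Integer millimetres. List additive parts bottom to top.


cube([160, 180, 40]);
translate([0, 0, 40]) cube([160, 40, 180]);
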